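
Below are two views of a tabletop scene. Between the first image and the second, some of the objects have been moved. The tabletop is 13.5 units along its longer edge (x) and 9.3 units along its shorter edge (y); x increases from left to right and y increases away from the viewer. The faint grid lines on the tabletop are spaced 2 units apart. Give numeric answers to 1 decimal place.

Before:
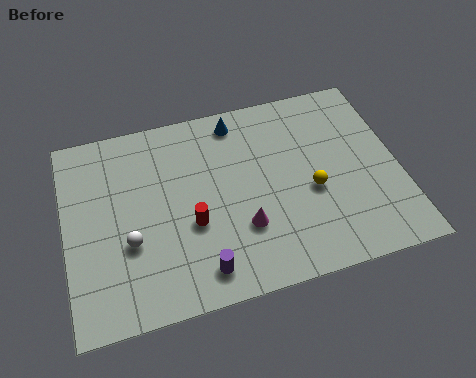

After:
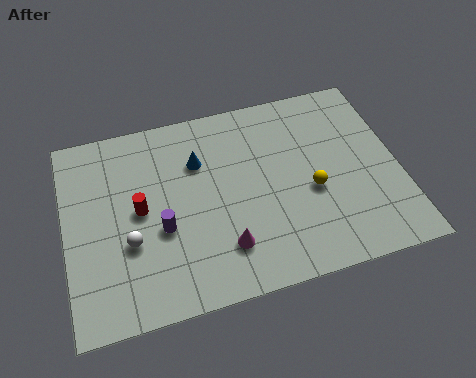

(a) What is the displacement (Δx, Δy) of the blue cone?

(-1.7, -1.6)

From the two frames, the blue cone sits at roughly (7.2, 8.1) before and (5.5, 6.5) after.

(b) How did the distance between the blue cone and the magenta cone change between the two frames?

-0.8

Before: roughly 5.2 units apart; after: 4.4. That's 0.8 units closer together.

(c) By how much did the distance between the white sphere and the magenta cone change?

-0.6

The distance was about 4.5 in the first image and 3.9 in the second, so they moved 0.6 units closer together.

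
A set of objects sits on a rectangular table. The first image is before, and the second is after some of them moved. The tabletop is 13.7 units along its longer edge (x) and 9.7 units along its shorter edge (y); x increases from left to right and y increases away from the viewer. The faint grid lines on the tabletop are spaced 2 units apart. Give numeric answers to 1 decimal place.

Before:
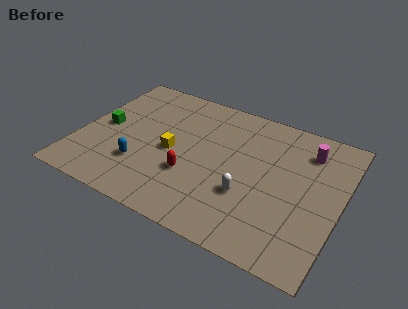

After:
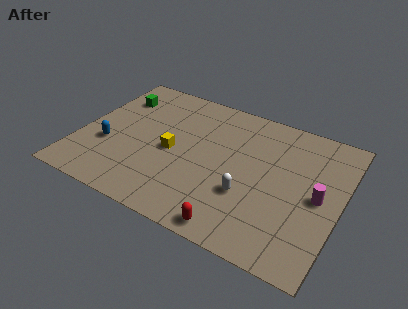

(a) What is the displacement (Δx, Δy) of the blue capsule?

(-1.9, 0.7)

The blue capsule was at about (3.5, 2.8) and moved to about (1.6, 3.5).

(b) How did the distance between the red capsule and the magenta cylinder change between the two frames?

-1.7

They were about 7.1 units apart before and 5.4 after — 1.7 units closer together.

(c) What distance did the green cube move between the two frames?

2.5

The green cube moved from about (1.2, 4.8) to (1.4, 7.3), a distance of √(0.2² + 2.5²) ≈ 2.5.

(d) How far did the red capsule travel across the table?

3.6

From (6.1, 3.3) to (8.8, 0.9), the red capsule covered √(2.7² + 2.4²) ≈ 3.6 units.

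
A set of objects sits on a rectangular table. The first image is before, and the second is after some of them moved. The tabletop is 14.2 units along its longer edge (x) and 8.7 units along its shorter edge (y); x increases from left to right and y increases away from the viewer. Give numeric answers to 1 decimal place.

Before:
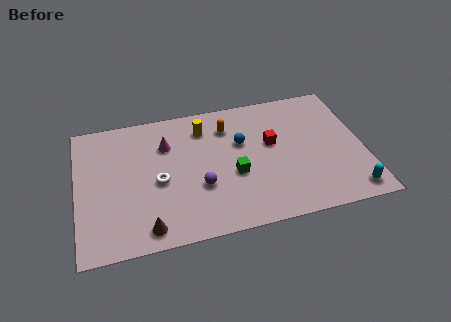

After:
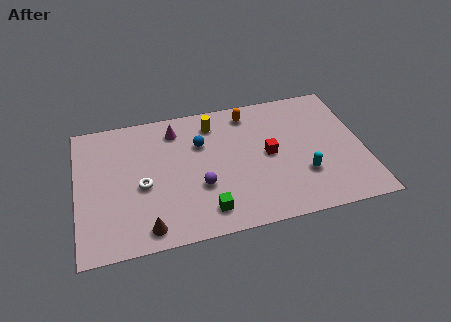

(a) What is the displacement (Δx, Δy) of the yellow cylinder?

(0.5, 0.2)

The yellow cylinder was at about (6.4, 6.9) and moved to about (6.9, 7.1).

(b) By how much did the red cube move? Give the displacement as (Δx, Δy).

(-0.2, -0.7)

From the two frames, the red cube sits at roughly (9.7, 5.1) before and (9.5, 4.4) after.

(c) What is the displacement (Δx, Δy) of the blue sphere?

(-2.0, 0.4)

From the two frames, the blue sphere sits at roughly (8.2, 5.5) before and (6.2, 5.9) after.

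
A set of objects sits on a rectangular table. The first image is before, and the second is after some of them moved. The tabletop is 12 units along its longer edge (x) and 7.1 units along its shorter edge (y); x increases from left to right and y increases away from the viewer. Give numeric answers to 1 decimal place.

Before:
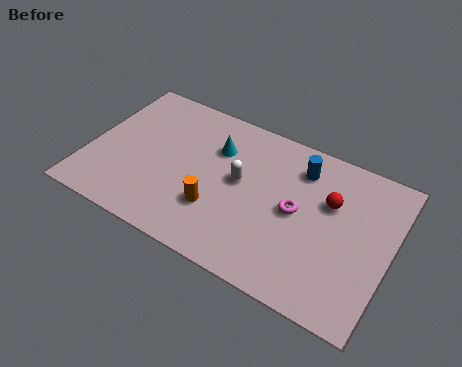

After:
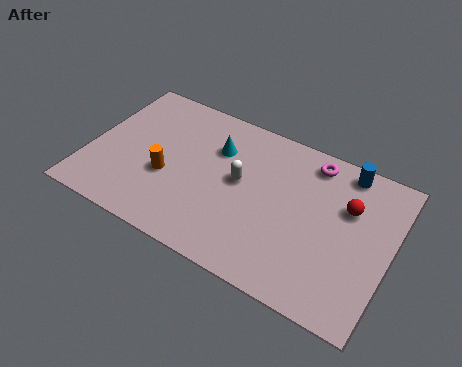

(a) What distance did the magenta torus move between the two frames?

2.5

The magenta torus moved from about (8.3, 3.6) to (8.6, 6.1), a distance of √(0.3² + 2.5²) ≈ 2.5.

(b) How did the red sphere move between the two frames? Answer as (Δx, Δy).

(0.7, 0.1)

The red sphere started near (9.5, 4.6) and ended near (10.2, 4.7).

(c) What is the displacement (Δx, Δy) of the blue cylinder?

(1.7, 0.7)

From the two frames, the blue cylinder sits at roughly (8.2, 5.6) before and (9.9, 6.3) after.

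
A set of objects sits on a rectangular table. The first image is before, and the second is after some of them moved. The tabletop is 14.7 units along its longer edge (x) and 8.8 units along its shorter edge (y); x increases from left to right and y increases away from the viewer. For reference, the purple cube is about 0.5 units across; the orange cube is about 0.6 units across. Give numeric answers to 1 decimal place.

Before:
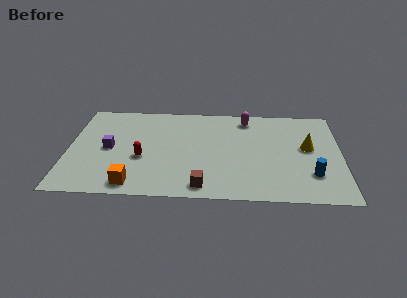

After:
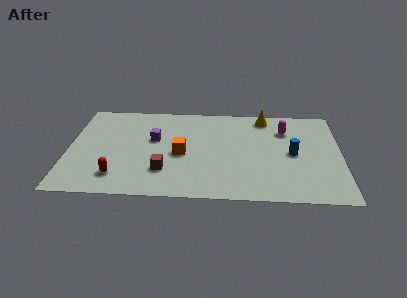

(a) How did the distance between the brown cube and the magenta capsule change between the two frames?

+0.9

The distance was about 6.8 in the first image and 7.7 in the second, so they moved 0.9 units further apart.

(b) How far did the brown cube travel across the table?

2.5

From (7.3, 1.1) to (5.2, 2.4), the brown cube covered √(2.1² + 1.3²) ≈ 2.5 units.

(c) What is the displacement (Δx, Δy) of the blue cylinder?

(-1.0, 1.9)

The blue cylinder started near (13.1, 2.4) and ended near (12.1, 4.3).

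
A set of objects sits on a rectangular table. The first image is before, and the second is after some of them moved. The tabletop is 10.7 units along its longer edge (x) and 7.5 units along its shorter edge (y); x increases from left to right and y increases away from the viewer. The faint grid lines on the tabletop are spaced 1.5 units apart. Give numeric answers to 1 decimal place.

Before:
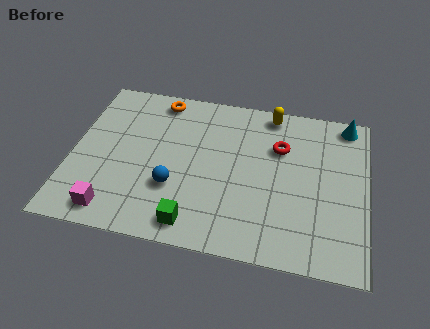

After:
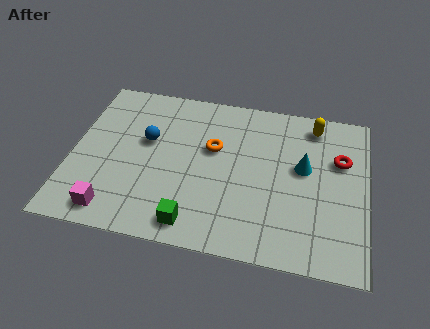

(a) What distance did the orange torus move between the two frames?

2.9

The orange torus was near (3.0, 6.6) before and (5.1, 4.6) after, so it travelled √(2.1² + 2.0²) ≈ 2.9 units.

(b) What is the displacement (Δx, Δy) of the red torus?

(2.2, -0.2)

The red torus started near (7.5, 5.1) and ended near (9.7, 4.9).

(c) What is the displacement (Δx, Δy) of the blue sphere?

(-1.1, 2.0)

The blue sphere started near (3.8, 2.5) and ended near (2.7, 4.5).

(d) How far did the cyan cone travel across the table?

2.8

The cyan cone was near (9.9, 6.7) before and (8.4, 4.3) after, so it travelled √(1.5² + 2.4²) ≈ 2.8 units.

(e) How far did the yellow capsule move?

1.6

The yellow capsule was near (7.1, 6.7) before and (8.7, 6.4) after, so it travelled √(1.6² + 0.3²) ≈ 1.6 units.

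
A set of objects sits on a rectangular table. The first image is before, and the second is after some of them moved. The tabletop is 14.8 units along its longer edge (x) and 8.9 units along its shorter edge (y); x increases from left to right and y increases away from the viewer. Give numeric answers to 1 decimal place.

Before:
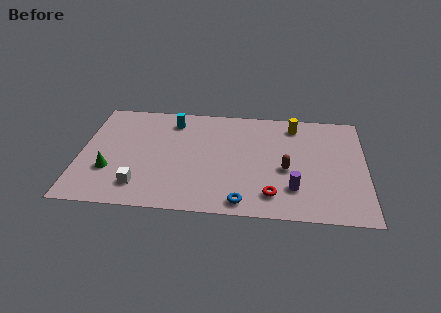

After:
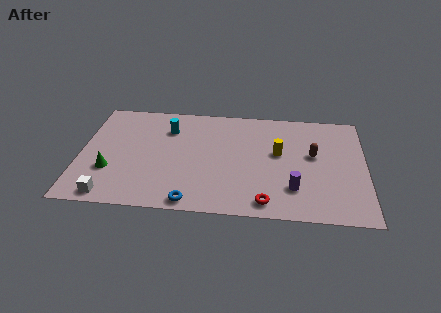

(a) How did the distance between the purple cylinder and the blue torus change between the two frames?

+2.5

The distance was about 2.9 in the first image and 5.4 in the second, so they moved 2.5 units further apart.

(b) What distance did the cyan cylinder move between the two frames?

0.7

The cyan cylinder moved from about (4.7, 7.3) to (4.5, 6.6), a distance of √(0.2² + 0.7²) ≈ 0.7.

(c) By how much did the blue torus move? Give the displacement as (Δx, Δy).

(-2.6, -0.2)

The blue torus started near (8.5, 1.0) and ended near (5.9, 0.8).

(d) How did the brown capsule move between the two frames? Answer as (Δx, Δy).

(1.4, 1.3)

From the two frames, the brown capsule sits at roughly (10.7, 3.8) before and (12.1, 5.1) after.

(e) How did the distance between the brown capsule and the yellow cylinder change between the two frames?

-1.9

They were about 3.7 units apart before and 1.8 after — 1.9 units closer together.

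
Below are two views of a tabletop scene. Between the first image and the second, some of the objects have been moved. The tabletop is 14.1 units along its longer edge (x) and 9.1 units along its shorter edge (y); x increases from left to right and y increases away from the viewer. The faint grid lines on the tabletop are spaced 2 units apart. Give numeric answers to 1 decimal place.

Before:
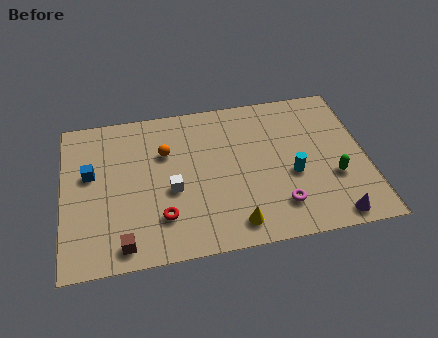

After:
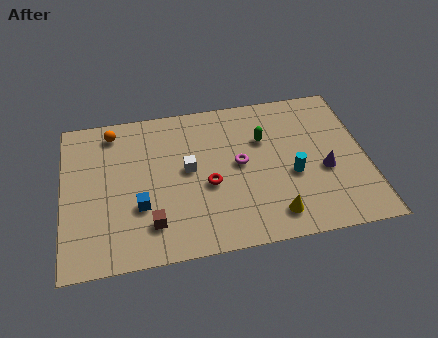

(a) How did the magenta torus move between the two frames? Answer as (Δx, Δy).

(-1.7, 2.8)

From the two frames, the magenta torus sits at roughly (9.9, 2.0) before and (8.2, 4.8) after.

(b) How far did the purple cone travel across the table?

2.8

From (12.3, 0.9) to (12.1, 3.7), the purple cone covered √(0.2² + 2.8²) ≈ 2.8 units.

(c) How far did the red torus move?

2.7

The red torus was near (4.5, 2.3) before and (6.7, 3.8) after, so it travelled √(2.2² + 1.5²) ≈ 2.7 units.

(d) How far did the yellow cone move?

1.8

The yellow cone moved from about (7.8, 1.3) to (9.6, 1.5), a distance of √(1.8² + 0.2²) ≈ 1.8.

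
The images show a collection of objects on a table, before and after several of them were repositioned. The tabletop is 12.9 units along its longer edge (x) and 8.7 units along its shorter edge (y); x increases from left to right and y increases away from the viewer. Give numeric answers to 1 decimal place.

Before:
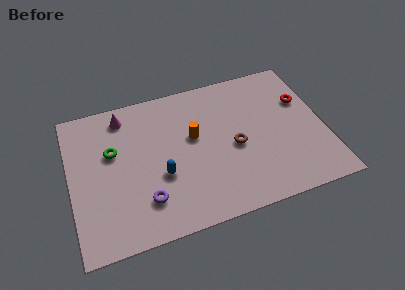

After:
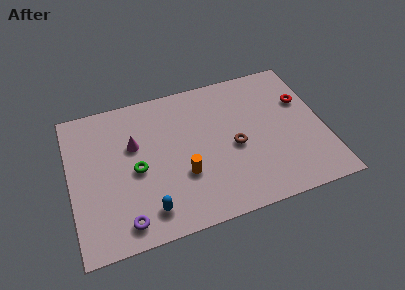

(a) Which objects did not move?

the red torus and the brown torus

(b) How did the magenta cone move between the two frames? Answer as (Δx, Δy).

(0.4, -1.9)

From the two frames, the magenta cone sits at roughly (2.9, 7.4) before and (3.3, 5.5) after.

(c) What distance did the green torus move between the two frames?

1.8

The green torus moved from about (2.2, 5.4) to (3.3, 4.0), a distance of √(1.1² + 1.4²) ≈ 1.8.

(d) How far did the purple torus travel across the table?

1.4

From (3.6, 2.1) to (2.5, 1.2), the purple torus covered √(1.1² + 0.9²) ≈ 1.4 units.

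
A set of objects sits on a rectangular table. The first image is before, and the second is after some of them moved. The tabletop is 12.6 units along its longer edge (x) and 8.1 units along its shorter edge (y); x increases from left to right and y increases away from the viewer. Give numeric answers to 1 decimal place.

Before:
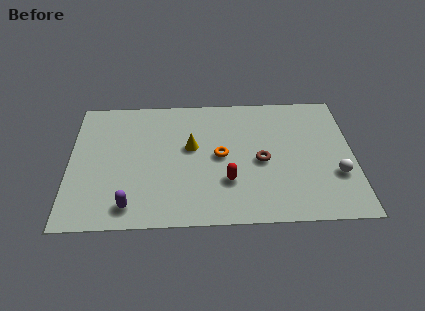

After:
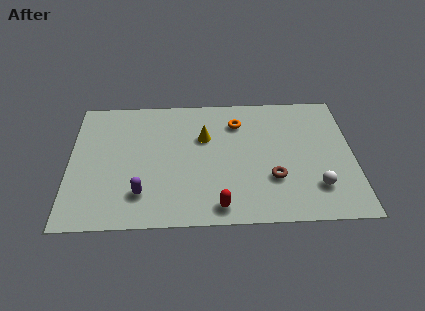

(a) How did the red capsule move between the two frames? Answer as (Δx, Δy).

(-0.4, -1.5)

The red capsule was at about (7.0, 2.5) and moved to about (6.6, 1.0).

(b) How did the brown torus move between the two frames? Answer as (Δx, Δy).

(0.5, -1.1)

From the two frames, the brown torus sits at roughly (8.5, 3.7) before and (9.0, 2.6) after.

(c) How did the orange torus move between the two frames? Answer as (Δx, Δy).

(0.8, 2.1)

The orange torus started near (6.7, 4.1) and ended near (7.5, 6.2).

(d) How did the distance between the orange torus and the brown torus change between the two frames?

+2.1

The distance was about 1.8 in the first image and 3.9 in the second, so they moved 2.1 units further apart.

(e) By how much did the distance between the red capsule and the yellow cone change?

+1.6

Before: roughly 2.7 units apart; after: 4.3. That's 1.6 units further apart.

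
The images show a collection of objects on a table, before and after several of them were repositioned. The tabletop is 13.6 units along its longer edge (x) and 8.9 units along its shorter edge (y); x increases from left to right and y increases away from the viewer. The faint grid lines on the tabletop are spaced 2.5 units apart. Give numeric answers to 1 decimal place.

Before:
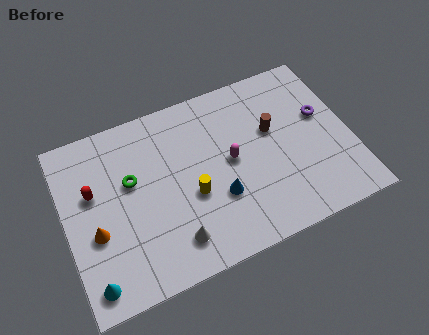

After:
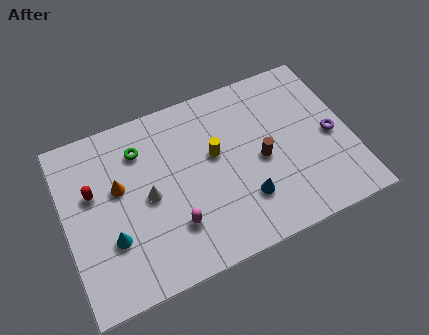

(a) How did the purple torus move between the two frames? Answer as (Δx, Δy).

(0.3, -1.2)

The purple torus was at about (12.4, 5.3) and moved to about (12.7, 4.1).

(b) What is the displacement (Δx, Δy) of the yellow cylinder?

(1.3, 1.6)

The yellow cylinder started near (5.9, 3.6) and ended near (7.2, 5.2).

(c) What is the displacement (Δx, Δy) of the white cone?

(-0.9, 2.6)

The white cone was at about (4.8, 1.7) and moved to about (3.9, 4.3).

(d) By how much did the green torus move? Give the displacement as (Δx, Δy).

(0.6, 1.4)

The green torus was at about (3.2, 5.4) and moved to about (3.8, 6.8).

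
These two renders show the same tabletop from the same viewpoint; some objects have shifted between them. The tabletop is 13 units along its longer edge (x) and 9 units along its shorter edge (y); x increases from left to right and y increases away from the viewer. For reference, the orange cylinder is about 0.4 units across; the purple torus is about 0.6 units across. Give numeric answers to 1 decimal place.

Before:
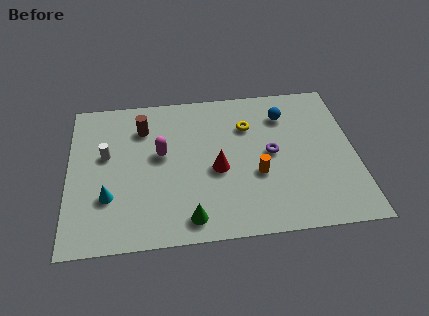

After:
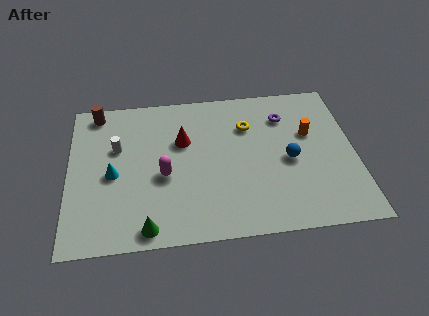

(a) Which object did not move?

the yellow torus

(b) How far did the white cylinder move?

0.6

The white cylinder was near (1.7, 5.3) before and (2.2, 5.7) after, so it travelled √(0.5² + 0.4²) ≈ 0.6 units.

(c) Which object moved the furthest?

the orange cylinder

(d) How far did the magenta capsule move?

1.3

The magenta capsule moved from about (4.2, 5.1) to (4.3, 3.8), a distance of √(0.1² + 1.3²) ≈ 1.3.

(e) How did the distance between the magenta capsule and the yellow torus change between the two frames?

+0.5

The distance was about 4.2 in the first image and 4.7 in the second, so they moved 0.5 units further apart.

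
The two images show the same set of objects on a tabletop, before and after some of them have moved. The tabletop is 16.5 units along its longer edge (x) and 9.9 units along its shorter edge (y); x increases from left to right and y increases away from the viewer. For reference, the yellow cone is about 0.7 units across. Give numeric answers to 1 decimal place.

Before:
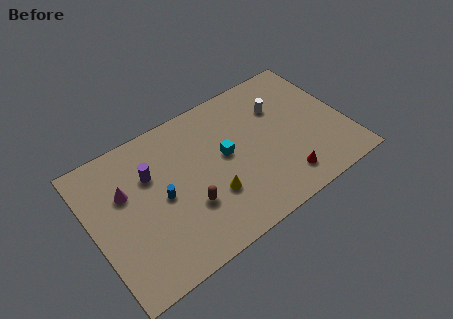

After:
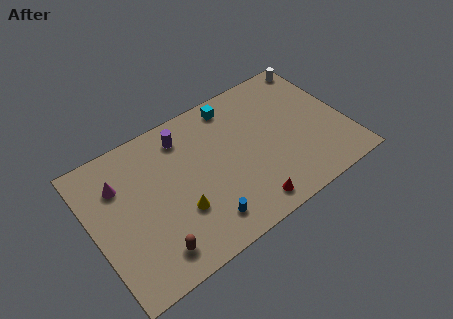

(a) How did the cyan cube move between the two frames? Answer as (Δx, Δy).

(1.1, 3.2)

The cyan cube was at about (8.7, 5.4) and moved to about (9.8, 8.6).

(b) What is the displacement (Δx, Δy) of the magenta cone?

(-0.3, 0.7)

From the two frames, the magenta cone sits at roughly (2.3, 6.4) before and (2.0, 7.1) after.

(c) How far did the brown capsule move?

3.1

From (5.9, 3.3) to (3.3, 1.7), the brown capsule covered √(2.6² + 1.6²) ≈ 3.1 units.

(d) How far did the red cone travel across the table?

2.5

The red cone moved from about (11.9, 1.8) to (9.4, 1.3), a distance of √(2.5² + 0.5²) ≈ 2.5.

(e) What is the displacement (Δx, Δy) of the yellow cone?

(-2.1, 0.1)

The yellow cone started near (7.4, 3.2) and ended near (5.3, 3.3).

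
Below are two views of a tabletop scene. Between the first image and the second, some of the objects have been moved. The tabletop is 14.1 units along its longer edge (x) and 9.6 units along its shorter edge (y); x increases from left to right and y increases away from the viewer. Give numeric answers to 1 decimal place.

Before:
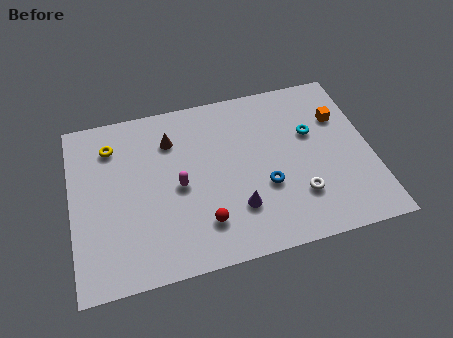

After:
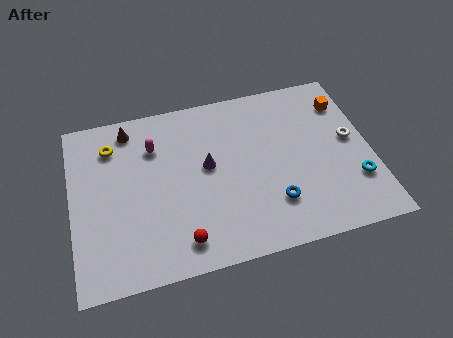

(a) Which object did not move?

the yellow torus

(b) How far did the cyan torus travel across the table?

3.7

The cyan torus was near (11.4, 6.0) before and (13.2, 2.8) after, so it travelled √(1.8² + 3.2²) ≈ 3.7 units.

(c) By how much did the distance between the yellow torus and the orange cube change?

+0.3

Before: roughly 10.8 units apart; after: 11.1. That's 0.3 units further apart.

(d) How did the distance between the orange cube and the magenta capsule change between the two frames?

+1.0

Before: roughly 8.1 units apart; after: 9.1. That's 1.0 units further apart.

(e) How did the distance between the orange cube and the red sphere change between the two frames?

+2.0

Before: roughly 8.1 units apart; after: 10.1. That's 2.0 units further apart.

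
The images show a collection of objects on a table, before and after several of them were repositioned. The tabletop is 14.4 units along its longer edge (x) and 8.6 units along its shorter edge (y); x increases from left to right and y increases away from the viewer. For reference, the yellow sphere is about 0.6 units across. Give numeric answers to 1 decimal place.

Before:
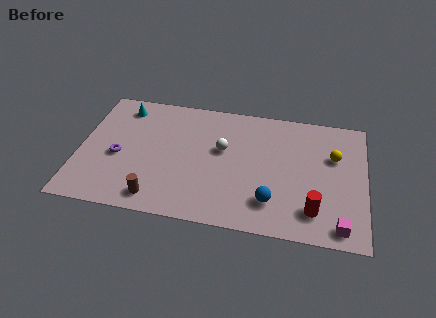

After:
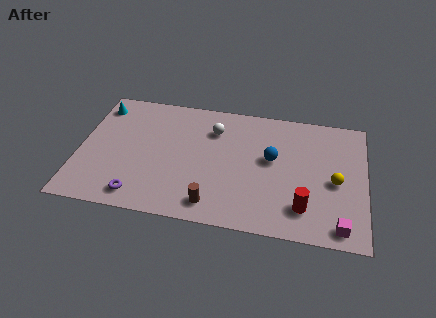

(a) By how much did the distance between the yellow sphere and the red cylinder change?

-1.4

Before: roughly 3.9 units apart; after: 2.5. That's 1.4 units closer together.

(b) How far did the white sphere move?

1.4

From (7.2, 5.1) to (6.7, 6.4), the white sphere covered √(0.5² + 1.3²) ≈ 1.4 units.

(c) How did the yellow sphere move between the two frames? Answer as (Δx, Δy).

(0.1, -1.7)

The yellow sphere started near (12.8, 5.6) and ended near (12.9, 3.9).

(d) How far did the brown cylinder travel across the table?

2.8

From (4.1, 1.2) to (6.9, 1.3), the brown cylinder covered √(2.8² + 0.1²) ≈ 2.8 units.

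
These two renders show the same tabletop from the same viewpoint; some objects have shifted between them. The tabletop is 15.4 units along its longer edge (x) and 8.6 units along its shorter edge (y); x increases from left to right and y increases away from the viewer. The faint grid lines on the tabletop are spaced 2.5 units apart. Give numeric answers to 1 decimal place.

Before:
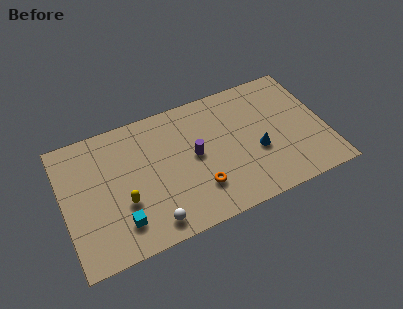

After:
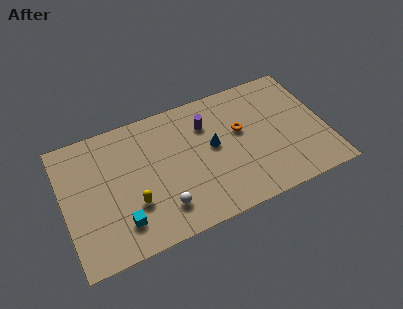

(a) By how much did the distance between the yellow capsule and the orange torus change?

+2.6

They were about 4.4 units apart before and 7.0 after — 2.6 units further apart.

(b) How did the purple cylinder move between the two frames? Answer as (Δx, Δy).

(0.9, 1.8)

From the two frames, the purple cylinder sits at roughly (7.7, 4.5) before and (8.6, 6.3) after.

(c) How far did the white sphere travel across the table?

1.0

The white sphere was near (4.8, 1.2) before and (5.5, 1.9) after, so it travelled √(0.7² + 0.7²) ≈ 1.0 units.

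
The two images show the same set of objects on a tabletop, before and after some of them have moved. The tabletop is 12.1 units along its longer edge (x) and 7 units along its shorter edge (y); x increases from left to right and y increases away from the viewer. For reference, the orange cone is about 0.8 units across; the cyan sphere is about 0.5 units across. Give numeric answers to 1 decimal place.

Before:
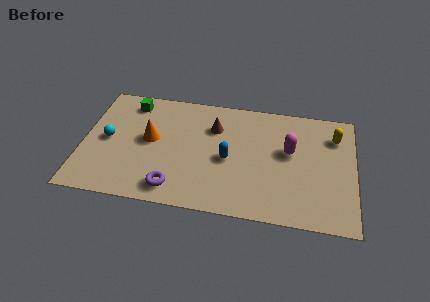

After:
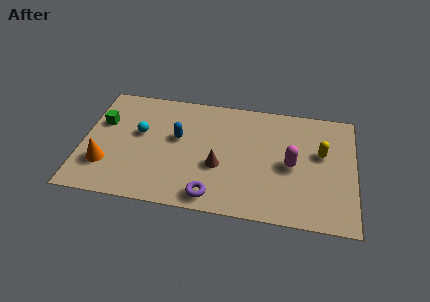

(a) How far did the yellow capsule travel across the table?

1.3

The yellow capsule moved from about (11.2, 5.3) to (10.6, 4.2), a distance of √(0.6² + 1.1²) ≈ 1.3.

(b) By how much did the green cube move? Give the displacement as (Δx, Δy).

(-1.2, -1.4)

The green cube started near (2.0, 5.9) and ended near (0.8, 4.5).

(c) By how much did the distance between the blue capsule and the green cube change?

-1.8

Before: roughly 5.2 units apart; after: 3.4. That's 1.8 units closer together.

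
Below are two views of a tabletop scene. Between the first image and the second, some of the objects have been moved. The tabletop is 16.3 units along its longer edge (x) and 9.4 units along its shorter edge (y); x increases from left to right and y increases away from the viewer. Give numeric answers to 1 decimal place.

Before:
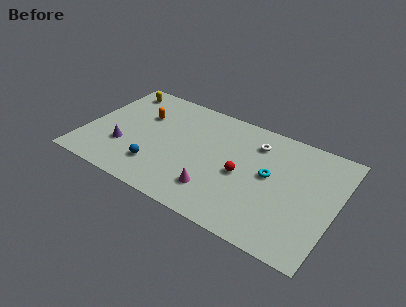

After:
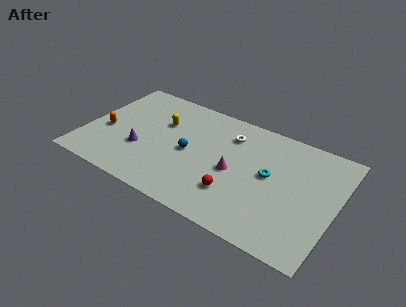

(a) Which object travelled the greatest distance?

the yellow capsule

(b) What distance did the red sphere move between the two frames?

1.7

The red sphere moved from about (10.3, 4.3) to (10.1, 2.6), a distance of √(0.2² + 1.7²) ≈ 1.7.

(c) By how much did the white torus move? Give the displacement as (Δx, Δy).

(-1.7, -0.1)

The white torus started near (10.8, 7.3) and ended near (9.1, 7.2).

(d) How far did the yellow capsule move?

3.7

The yellow capsule was near (1.5, 8.0) before and (4.7, 6.2) after, so it travelled √(3.2² + 1.8²) ≈ 3.7 units.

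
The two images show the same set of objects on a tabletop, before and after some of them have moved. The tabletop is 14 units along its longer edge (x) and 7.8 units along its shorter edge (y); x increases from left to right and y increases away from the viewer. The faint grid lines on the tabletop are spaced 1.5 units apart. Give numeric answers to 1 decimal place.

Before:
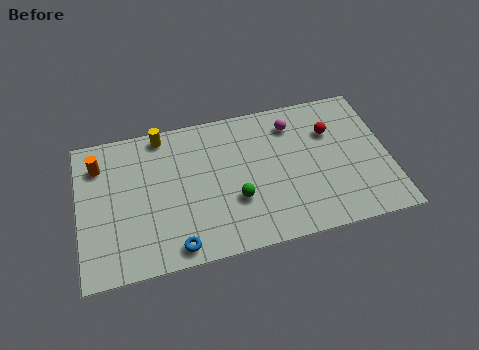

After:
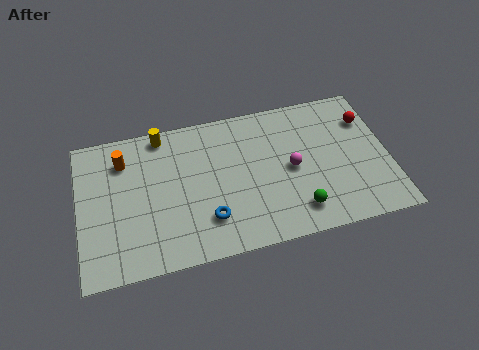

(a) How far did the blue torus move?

1.9

From (4.2, 0.9) to (5.7, 2.0), the blue torus covered √(1.5² + 1.1²) ≈ 1.9 units.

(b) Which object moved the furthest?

the green sphere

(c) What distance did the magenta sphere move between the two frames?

2.4

The magenta sphere was near (9.8, 6.2) before and (9.6, 3.8) after, so it travelled √(0.2² + 2.4²) ≈ 2.4 units.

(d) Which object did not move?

the yellow cylinder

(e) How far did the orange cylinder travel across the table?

1.1

The orange cylinder moved from about (1.0, 6.0) to (2.1, 6.0), a distance of √(1.1² + 0.0²) ≈ 1.1.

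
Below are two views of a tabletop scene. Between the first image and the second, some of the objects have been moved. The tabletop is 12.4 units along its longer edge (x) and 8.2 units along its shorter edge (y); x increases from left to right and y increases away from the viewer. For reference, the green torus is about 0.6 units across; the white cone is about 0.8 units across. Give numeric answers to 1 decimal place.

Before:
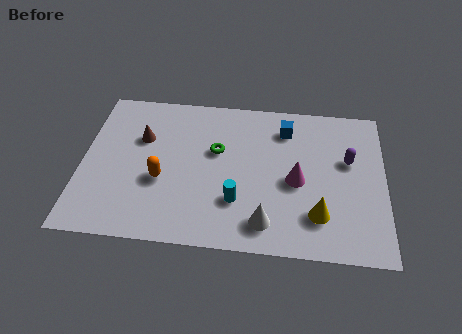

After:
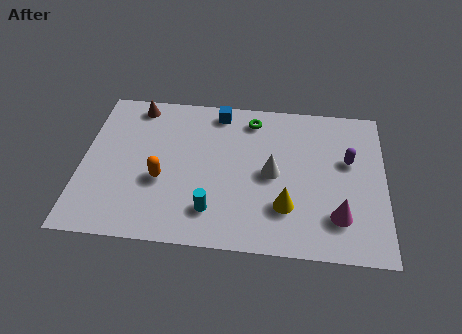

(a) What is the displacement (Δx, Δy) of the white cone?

(0.2, 2.6)

The white cone started near (7.6, 1.4) and ended near (7.8, 4.0).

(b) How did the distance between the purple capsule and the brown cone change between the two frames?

+0.6

Before: roughly 8.5 units apart; after: 9.1. That's 0.6 units further apart.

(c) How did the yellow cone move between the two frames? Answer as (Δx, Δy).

(-1.3, 0.3)

The yellow cone started near (9.7, 2.0) and ended near (8.4, 2.3).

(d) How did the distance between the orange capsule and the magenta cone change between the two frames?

+1.8

The distance was about 5.5 in the first image and 7.3 in the second, so they moved 1.8 units further apart.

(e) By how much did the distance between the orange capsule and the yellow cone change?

-1.3

They were about 6.5 units apart before and 5.2 after — 1.3 units closer together.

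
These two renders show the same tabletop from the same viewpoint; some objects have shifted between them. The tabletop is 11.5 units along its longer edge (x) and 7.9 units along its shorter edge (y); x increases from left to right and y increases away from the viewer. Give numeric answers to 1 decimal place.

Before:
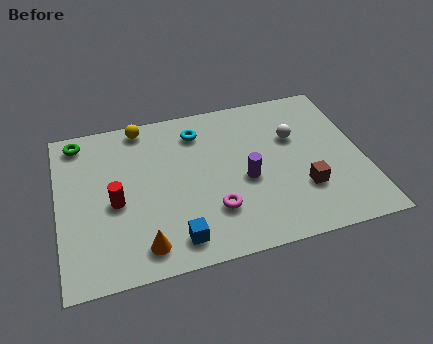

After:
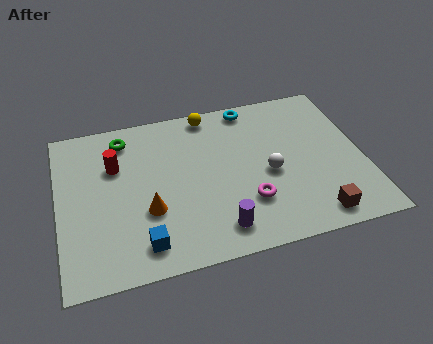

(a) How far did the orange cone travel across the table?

1.6

From (3.0, 1.2) to (3.3, 2.8), the orange cone covered √(0.3² + 1.6²) ≈ 1.6 units.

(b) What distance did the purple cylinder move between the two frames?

2.4

From (7.0, 3.4) to (5.8, 1.3), the purple cylinder covered √(1.2² + 2.1²) ≈ 2.4 units.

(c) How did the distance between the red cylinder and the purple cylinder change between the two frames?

+0.5

They were about 4.9 units apart before and 5.4 after — 0.5 units further apart.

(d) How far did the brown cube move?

1.4

The brown cube moved from about (9.1, 2.4) to (9.4, 1.0), a distance of √(0.3² + 1.4²) ≈ 1.4.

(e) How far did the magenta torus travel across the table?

1.3

From (5.7, 2.2) to (7.0, 2.3), the magenta torus covered √(1.3² + 0.1²) ≈ 1.3 units.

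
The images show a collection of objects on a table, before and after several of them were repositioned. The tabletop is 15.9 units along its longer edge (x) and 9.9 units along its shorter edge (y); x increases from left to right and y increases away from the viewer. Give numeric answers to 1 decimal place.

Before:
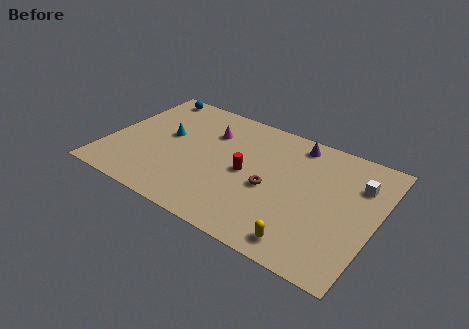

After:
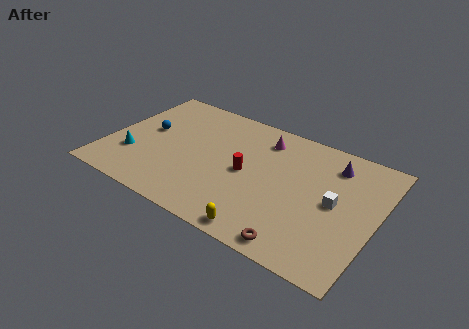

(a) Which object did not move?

the red cylinder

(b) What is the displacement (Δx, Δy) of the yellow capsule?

(-2.3, -0.4)

From the two frames, the yellow capsule sits at roughly (12.3, 1.3) before and (10.0, 0.9) after.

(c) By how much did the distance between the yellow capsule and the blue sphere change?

-4.0

They were about 13.1 units apart before and 9.1 after — 4.0 units closer together.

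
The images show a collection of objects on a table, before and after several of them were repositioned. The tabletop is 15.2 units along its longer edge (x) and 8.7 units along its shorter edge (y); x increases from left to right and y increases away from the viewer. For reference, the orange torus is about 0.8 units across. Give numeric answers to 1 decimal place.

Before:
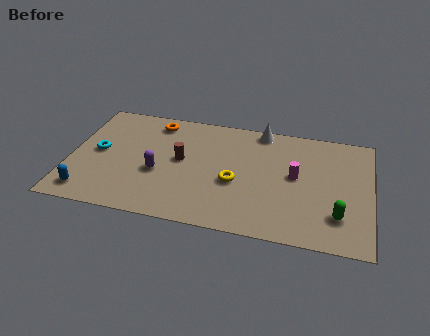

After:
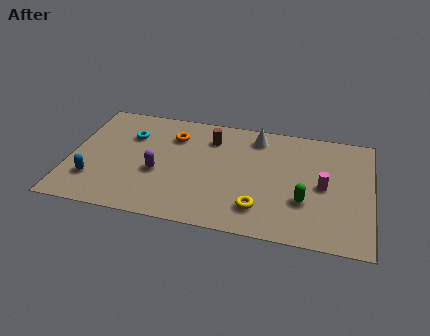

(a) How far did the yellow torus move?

2.1

The yellow torus moved from about (8.4, 3.6) to (9.7, 1.9), a distance of √(1.3² + 1.7²) ≈ 2.1.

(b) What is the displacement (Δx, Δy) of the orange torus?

(1.0, -0.9)

The orange torus started near (4.1, 7.4) and ended near (5.1, 6.5).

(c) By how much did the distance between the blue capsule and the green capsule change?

-1.9

They were about 12.5 units apart before and 10.6 after — 1.9 units closer together.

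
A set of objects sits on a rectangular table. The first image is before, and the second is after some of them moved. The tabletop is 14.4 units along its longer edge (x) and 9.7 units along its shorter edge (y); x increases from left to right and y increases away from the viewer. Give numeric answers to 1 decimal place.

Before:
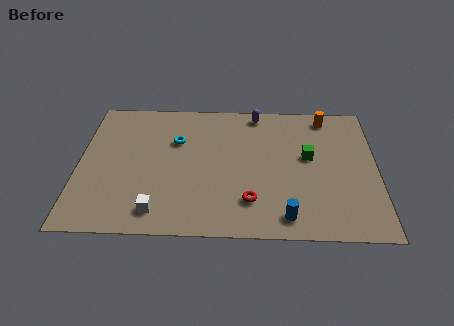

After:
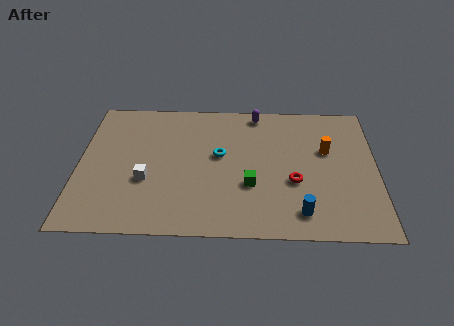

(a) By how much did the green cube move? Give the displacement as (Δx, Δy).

(-2.8, -2.1)

The green cube was at about (11.1, 5.5) and moved to about (8.3, 3.4).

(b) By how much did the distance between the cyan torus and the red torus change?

-1.5

They were about 5.5 units apart before and 4.0 after — 1.5 units closer together.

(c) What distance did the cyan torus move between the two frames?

2.3

From (4.7, 6.5) to (6.8, 5.5), the cyan torus covered √(2.1² + 1.0²) ≈ 2.3 units.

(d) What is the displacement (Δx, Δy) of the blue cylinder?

(0.7, 0.3)

From the two frames, the blue cylinder sits at roughly (10.0, 1.3) before and (10.7, 1.6) after.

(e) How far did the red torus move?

2.5

The red torus was near (8.3, 2.3) before and (10.4, 3.7) after, so it travelled √(2.1² + 1.4²) ≈ 2.5 units.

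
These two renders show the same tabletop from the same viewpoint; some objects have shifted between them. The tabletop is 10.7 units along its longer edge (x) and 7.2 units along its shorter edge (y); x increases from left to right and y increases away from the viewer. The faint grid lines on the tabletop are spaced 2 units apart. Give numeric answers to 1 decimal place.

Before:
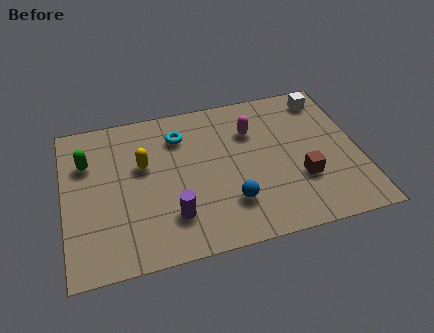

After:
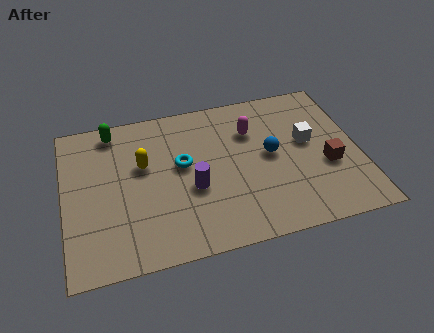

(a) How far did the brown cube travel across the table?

1.1

The brown cube was near (8.5, 2.4) before and (9.5, 2.8) after, so it travelled √(1.0² + 0.4²) ≈ 1.1 units.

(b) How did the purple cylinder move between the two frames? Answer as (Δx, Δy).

(0.8, 1.1)

From the two frames, the purple cylinder sits at roughly (3.8, 1.8) before and (4.6, 2.9) after.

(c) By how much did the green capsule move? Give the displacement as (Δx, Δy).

(1.0, 1.3)

From the two frames, the green capsule sits at roughly (0.9, 5.0) before and (1.9, 6.3) after.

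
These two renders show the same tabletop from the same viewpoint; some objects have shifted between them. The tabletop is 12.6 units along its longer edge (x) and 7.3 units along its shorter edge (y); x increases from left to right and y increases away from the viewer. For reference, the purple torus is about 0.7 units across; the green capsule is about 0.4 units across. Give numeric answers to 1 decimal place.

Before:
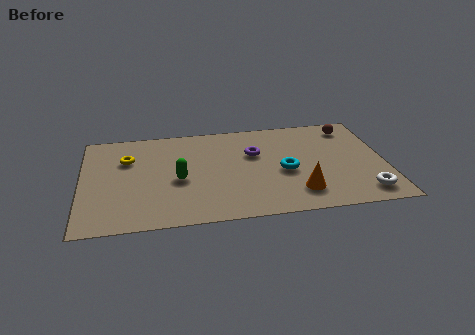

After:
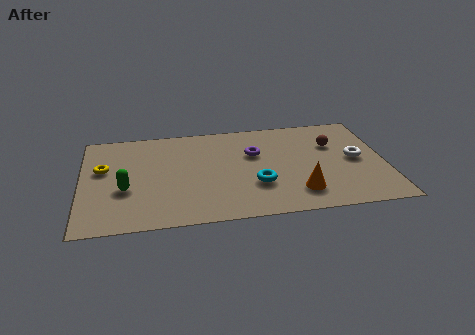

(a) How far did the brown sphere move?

1.4

The brown sphere moved from about (11.3, 6.1) to (10.5, 4.9), a distance of √(0.8² + 1.2²) ≈ 1.4.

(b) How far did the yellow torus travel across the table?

1.2

From (1.9, 5.0) to (0.9, 4.4), the yellow torus covered √(1.0² + 0.6²) ≈ 1.2 units.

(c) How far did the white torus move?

2.5

The white torus was near (11.6, 1.2) before and (11.4, 3.7) after, so it travelled √(0.2² + 2.5²) ≈ 2.5 units.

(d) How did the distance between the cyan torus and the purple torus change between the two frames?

+0.4

The distance was about 1.9 in the first image and 2.3 in the second, so they moved 0.4 units further apart.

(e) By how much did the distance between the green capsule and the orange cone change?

+2.0

The distance was about 5.2 in the first image and 7.2 in the second, so they moved 2.0 units further apart.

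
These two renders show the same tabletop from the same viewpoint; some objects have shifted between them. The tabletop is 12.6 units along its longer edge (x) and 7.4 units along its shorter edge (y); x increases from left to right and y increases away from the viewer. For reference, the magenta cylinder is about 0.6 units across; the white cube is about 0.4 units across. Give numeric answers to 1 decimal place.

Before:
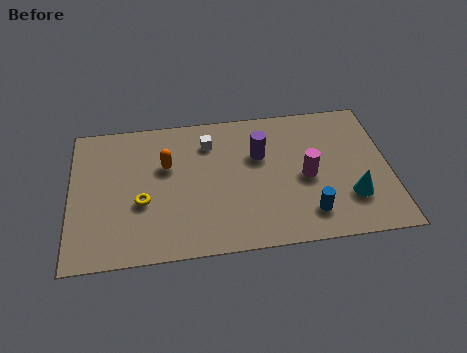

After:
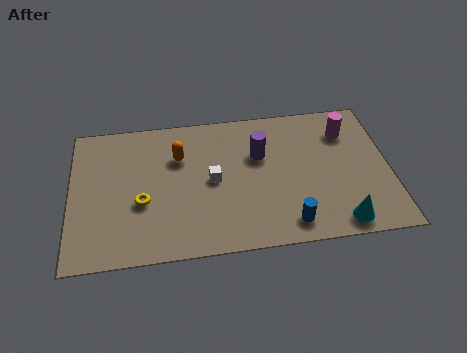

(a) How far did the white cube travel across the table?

2.0

The white cube moved from about (5.5, 5.7) to (5.6, 3.7), a distance of √(0.1² + 2.0²) ≈ 2.0.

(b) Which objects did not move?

the purple cylinder and the yellow torus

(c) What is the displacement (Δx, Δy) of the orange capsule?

(0.5, 0.4)

From the two frames, the orange capsule sits at roughly (3.8, 4.7) before and (4.3, 5.1) after.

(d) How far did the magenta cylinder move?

2.8

The magenta cylinder was near (9.3, 3.4) before and (11.0, 5.6) after, so it travelled √(1.7² + 2.2²) ≈ 2.8 units.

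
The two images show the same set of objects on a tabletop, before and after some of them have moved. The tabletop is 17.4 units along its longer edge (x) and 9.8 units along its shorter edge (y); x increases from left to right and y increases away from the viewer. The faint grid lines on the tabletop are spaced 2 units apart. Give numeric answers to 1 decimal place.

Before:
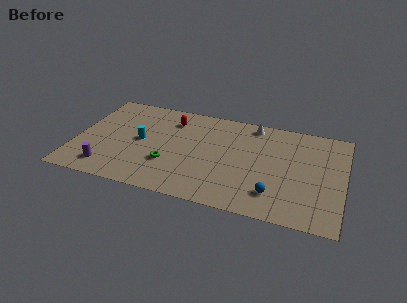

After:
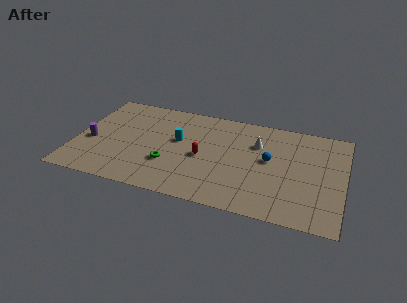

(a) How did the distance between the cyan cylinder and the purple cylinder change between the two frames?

+2.0

Before: roughly 3.8 units apart; after: 5.8. That's 2.0 units further apart.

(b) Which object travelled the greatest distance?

the red capsule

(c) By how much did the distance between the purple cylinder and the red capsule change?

+0.3

Before: roughly 7.0 units apart; after: 7.3. That's 0.3 units further apart.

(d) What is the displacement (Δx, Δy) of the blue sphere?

(-0.5, 3.2)

From the two frames, the blue sphere sits at roughly (13.1, 2.2) before and (12.6, 5.4) after.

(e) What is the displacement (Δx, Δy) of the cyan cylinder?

(2.4, 0.7)

From the two frames, the cyan cylinder sits at roughly (4.2, 5.0) before and (6.6, 5.7) after.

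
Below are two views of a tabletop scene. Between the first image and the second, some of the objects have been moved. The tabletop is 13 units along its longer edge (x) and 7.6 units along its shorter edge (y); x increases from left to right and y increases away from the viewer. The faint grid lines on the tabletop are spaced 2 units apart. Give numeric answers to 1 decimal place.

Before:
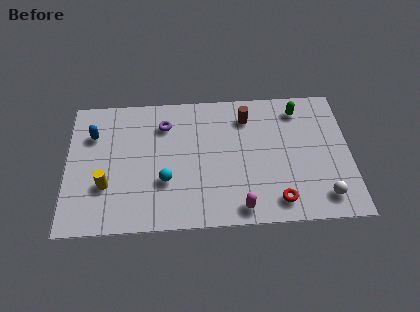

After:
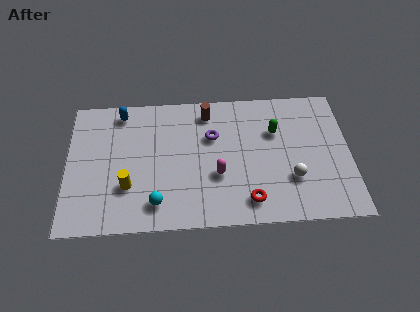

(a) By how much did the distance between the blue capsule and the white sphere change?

-2.4

The distance was about 11.3 in the first image and 8.9 in the second, so they moved 2.4 units closer together.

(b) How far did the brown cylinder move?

1.8

The brown cylinder moved from about (8.3, 6.0) to (6.5, 6.4), a distance of √(1.8² + 0.4²) ≈ 1.8.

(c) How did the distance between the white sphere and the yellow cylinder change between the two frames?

-2.5

Before: roughly 10.0 units apart; after: 7.5. That's 2.5 units closer together.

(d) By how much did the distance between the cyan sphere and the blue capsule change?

+1.1

The distance was about 4.3 in the first image and 5.4 in the second, so they moved 1.1 units further apart.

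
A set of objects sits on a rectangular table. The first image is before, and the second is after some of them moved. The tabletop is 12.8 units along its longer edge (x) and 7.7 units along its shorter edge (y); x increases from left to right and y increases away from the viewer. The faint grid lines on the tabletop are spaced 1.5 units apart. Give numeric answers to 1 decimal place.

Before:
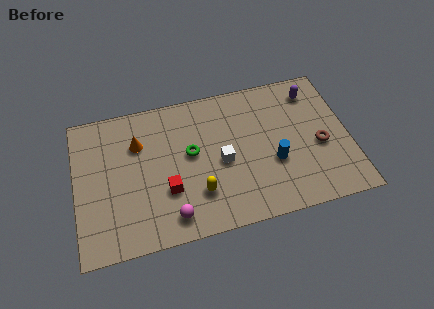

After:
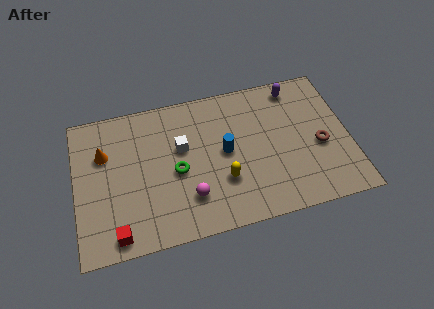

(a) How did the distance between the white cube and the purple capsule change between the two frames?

+0.6

They were about 5.3 units apart before and 5.9 after — 0.6 units further apart.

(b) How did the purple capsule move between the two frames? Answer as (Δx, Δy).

(-0.8, 0.4)

The purple capsule started near (11.3, 6.3) and ended near (10.5, 6.7).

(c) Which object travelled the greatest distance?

the red cube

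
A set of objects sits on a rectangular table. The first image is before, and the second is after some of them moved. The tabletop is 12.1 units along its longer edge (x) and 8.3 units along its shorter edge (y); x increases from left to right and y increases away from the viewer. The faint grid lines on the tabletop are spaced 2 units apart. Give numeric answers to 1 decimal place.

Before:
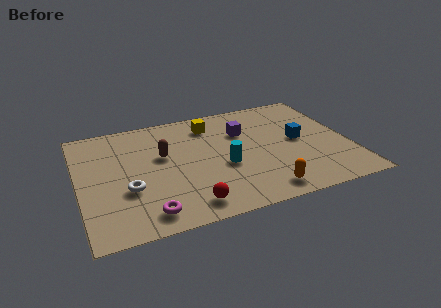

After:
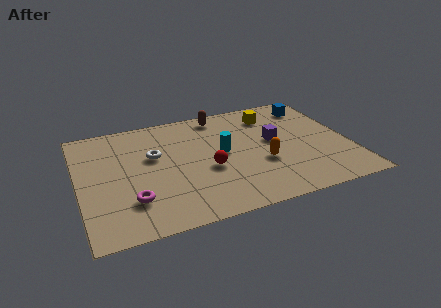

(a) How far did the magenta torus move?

1.2

The magenta torus moved from about (2.8, 1.2) to (2.2, 2.2), a distance of √(0.6² + 1.0²) ≈ 1.2.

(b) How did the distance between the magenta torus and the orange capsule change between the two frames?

+0.9

The distance was about 5.1 in the first image and 6.0 in the second, so they moved 0.9 units further apart.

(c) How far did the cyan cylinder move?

1.0

The cyan cylinder was near (6.4, 3.4) before and (6.4, 4.4) after, so it travelled √(0.0² + 1.0²) ≈ 1.0 units.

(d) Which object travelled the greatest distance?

the brown capsule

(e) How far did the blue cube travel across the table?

2.7

The blue cube was near (9.9, 4.3) before and (10.8, 6.8) after, so it travelled √(0.9² + 2.5²) ≈ 2.7 units.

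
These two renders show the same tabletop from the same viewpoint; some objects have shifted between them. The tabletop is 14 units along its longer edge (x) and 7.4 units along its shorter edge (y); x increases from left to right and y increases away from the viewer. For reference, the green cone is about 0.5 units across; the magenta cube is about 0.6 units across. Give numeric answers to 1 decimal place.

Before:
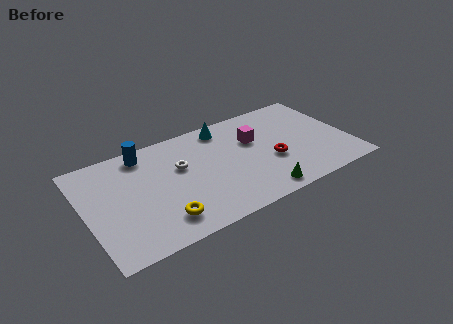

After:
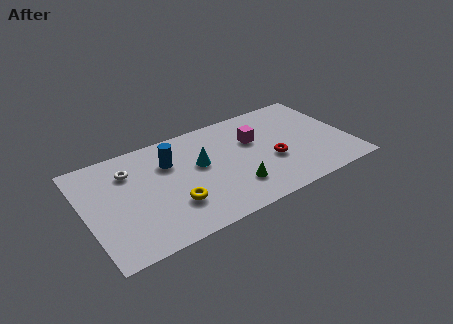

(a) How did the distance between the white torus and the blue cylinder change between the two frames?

-0.4

They were about 2.5 units apart before and 2.1 after — 0.4 units closer together.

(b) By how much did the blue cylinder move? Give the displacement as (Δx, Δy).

(1.2, -1.2)

The blue cylinder was at about (3.4, 6.4) and moved to about (4.6, 5.2).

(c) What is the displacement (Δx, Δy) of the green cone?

(-1.2, 1.0)

The green cone was at about (8.8, 0.9) and moved to about (7.6, 1.9).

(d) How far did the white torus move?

2.8

The white torus moved from about (5.1, 4.6) to (2.5, 5.5), a distance of √(2.6² + 0.9²) ≈ 2.8.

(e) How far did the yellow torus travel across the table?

1.0

The yellow torus was near (3.7, 1.5) before and (4.4, 2.2) after, so it travelled √(0.7² + 0.7²) ≈ 1.0 units.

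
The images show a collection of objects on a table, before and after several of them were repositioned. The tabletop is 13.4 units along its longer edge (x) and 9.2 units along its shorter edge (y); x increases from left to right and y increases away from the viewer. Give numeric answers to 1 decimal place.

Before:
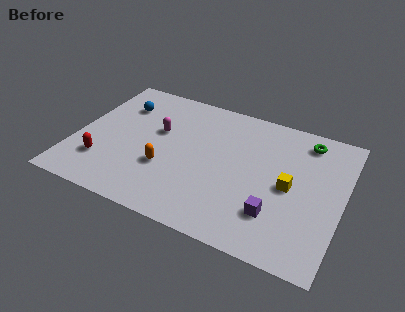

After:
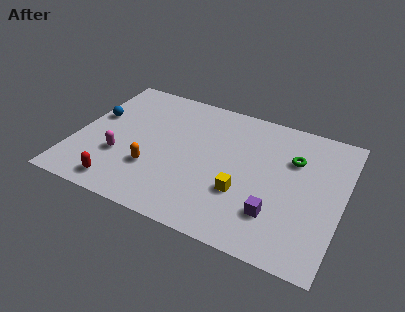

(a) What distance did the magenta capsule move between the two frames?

3.0

The magenta capsule was near (4.0, 5.6) before and (2.4, 3.1) after, so it travelled √(1.6² + 2.5²) ≈ 3.0 units.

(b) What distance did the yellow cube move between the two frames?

2.6

The yellow cube moved from about (10.8, 4.4) to (8.6, 3.1), a distance of √(2.2² + 1.3²) ≈ 2.6.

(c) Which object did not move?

the purple cube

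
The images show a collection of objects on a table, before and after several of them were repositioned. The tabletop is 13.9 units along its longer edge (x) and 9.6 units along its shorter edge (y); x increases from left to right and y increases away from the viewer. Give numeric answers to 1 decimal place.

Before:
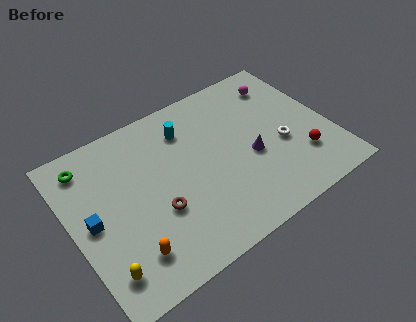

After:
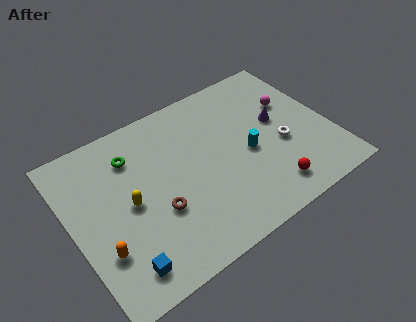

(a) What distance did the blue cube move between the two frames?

3.4

The blue cube moved from about (1.0, 4.7) to (2.0, 1.5), a distance of √(1.0² + 3.2²) ≈ 3.4.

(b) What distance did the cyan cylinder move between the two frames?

4.2

From (6.6, 7.4) to (9.4, 4.3), the cyan cylinder covered √(2.8² + 3.1²) ≈ 4.2 units.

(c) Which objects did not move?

the brown torus and the white torus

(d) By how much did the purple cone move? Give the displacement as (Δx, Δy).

(1.8, 1.4)

The purple cone started near (9.5, 4.0) and ended near (11.3, 5.4).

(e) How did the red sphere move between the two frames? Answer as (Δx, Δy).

(-2.0, -1.0)

From the two frames, the red sphere sits at roughly (12.0, 2.6) before and (10.0, 1.6) after.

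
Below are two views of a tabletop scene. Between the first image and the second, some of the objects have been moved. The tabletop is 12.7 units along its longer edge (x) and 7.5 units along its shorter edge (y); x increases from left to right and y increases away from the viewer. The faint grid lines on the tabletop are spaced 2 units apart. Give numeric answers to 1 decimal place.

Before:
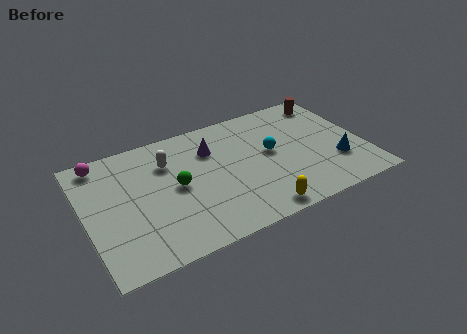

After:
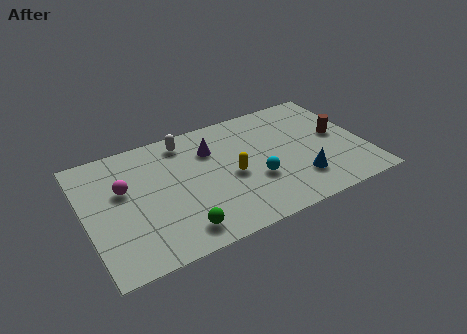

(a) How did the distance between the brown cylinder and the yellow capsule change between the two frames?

-2.0

The distance was about 7.0 in the first image and 5.0 in the second, so they moved 2.0 units closer together.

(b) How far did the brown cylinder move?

2.4

The brown cylinder moved from about (11.6, 6.4) to (11.6, 4.0), a distance of √(0.0² + 2.4²) ≈ 2.4.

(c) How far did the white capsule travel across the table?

1.3

The white capsule was near (3.9, 5.4) before and (4.8, 6.4) after, so it travelled √(0.9² + 1.0²) ≈ 1.3 units.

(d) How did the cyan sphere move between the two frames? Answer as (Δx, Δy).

(-0.9, -1.4)

The cyan sphere was at about (8.5, 4.1) and moved to about (7.6, 2.7).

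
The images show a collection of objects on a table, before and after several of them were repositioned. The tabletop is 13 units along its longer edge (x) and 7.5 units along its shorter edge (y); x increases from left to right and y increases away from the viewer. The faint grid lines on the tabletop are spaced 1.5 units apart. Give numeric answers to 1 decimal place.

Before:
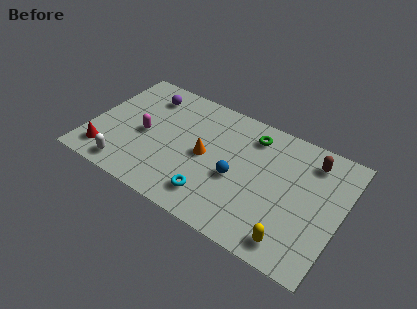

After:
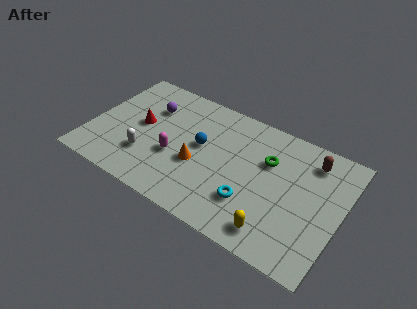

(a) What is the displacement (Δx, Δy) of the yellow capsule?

(-0.9, 0.1)

The yellow capsule was at about (10.9, 1.1) and moved to about (10.0, 1.2).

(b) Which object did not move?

the brown capsule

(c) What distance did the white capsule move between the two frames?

1.4

The white capsule moved from about (2.3, 1.0) to (3.1, 2.2), a distance of √(0.8² + 1.2²) ≈ 1.4.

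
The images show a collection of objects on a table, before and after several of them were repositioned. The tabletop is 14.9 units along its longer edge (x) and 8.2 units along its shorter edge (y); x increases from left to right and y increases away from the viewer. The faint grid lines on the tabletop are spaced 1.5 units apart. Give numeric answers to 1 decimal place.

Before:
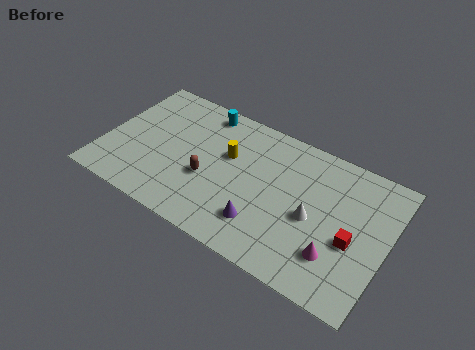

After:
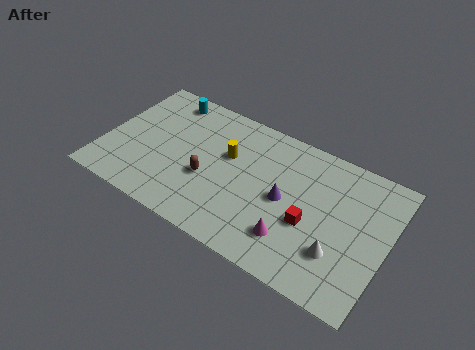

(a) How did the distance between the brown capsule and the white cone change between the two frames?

+1.5

Before: roughly 5.5 units apart; after: 7.0. That's 1.5 units further apart.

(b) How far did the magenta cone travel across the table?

2.2

The magenta cone was near (12.5, 2.2) before and (10.3, 2.0) after, so it travelled √(2.2² + 0.2²) ≈ 2.2 units.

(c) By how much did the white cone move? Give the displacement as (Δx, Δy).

(1.5, -1.3)

The white cone was at about (11.1, 3.7) and moved to about (12.6, 2.4).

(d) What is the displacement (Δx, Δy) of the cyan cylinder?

(-2.0, -0.1)

The cyan cylinder started near (4.7, 7.2) and ended near (2.7, 7.1).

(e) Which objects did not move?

the yellow cylinder and the brown capsule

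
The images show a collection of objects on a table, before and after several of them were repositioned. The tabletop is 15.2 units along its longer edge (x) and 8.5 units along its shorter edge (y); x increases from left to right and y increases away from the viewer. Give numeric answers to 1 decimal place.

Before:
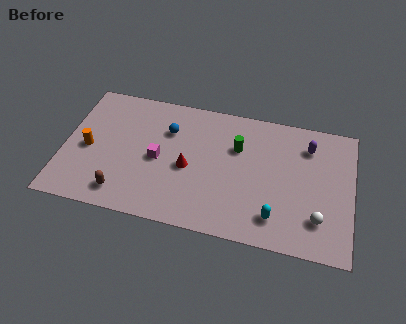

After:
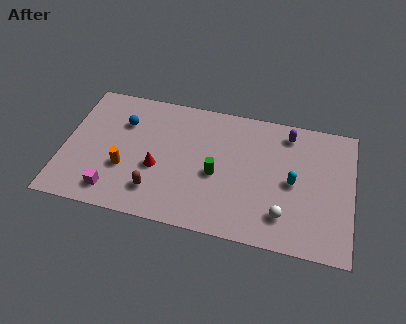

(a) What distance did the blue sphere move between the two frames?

2.4

The blue sphere was near (5.4, 6.0) before and (3.0, 6.0) after, so it travelled √(2.4² + 0.0²) ≈ 2.4 units.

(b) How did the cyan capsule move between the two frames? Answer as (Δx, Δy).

(0.8, 2.4)

The cyan capsule started near (11.3, 1.7) and ended near (12.1, 4.1).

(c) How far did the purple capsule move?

1.3

From (12.8, 6.6) to (11.7, 7.2), the purple capsule covered √(1.1² + 0.6²) ≈ 1.3 units.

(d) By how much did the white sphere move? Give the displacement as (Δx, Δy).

(-1.8, -0.2)

The white sphere started near (13.5, 2.1) and ended near (11.7, 1.9).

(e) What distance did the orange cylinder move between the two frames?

2.2

From (1.3, 3.9) to (3.3, 3.0), the orange cylinder covered √(2.0² + 0.9²) ≈ 2.2 units.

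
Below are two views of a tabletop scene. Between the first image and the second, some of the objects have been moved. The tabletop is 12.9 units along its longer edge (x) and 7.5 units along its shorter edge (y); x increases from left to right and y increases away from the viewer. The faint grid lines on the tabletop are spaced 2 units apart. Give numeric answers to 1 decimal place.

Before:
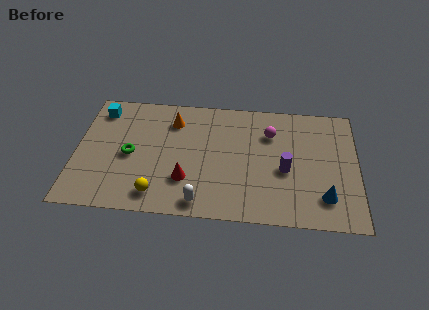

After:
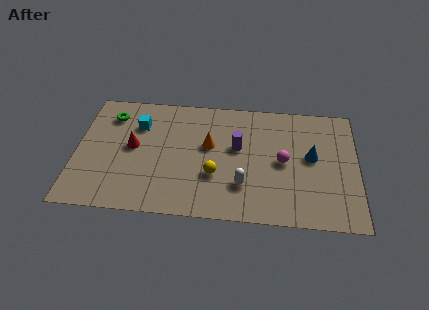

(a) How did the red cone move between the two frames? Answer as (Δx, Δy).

(-2.5, 1.8)

The red cone started near (5.1, 2.2) and ended near (2.6, 4.0).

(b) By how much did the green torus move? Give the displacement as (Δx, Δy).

(-1.0, 2.4)

From the two frames, the green torus sits at roughly (2.5, 3.5) before and (1.5, 5.9) after.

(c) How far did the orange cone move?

2.2

From (4.4, 5.8) to (6.1, 4.4), the orange cone covered √(1.7² + 1.4²) ≈ 2.2 units.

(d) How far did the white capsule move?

2.2

The white capsule was near (5.8, 0.9) before and (7.7, 2.1) after, so it travelled √(1.9² + 1.2²) ≈ 2.2 units.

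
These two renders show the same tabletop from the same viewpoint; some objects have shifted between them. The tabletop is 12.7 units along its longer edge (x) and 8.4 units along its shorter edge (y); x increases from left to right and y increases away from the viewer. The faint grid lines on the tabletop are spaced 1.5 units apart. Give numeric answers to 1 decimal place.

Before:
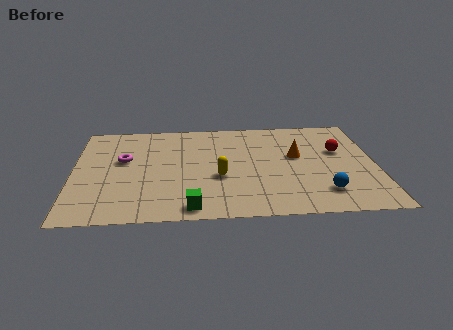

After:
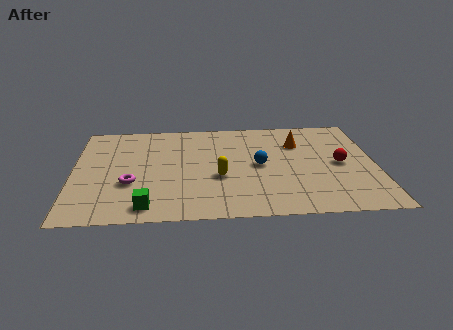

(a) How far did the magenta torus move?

2.0

The magenta torus was near (2.1, 5.0) before and (2.4, 3.0) after, so it travelled √(0.3² + 2.0²) ≈ 2.0 units.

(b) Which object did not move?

the yellow capsule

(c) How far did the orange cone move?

1.1

The orange cone moved from about (9.4, 4.9) to (9.5, 6.0), a distance of √(0.1² + 1.1²) ≈ 1.1.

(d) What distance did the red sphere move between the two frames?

1.1

The red sphere was near (11.2, 5.2) before and (11.2, 4.1) after, so it travelled √(0.0² + 1.1²) ≈ 1.1 units.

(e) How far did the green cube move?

1.8

The green cube moved from about (4.9, 0.9) to (3.1, 1.1), a distance of √(1.8² + 0.2²) ≈ 1.8.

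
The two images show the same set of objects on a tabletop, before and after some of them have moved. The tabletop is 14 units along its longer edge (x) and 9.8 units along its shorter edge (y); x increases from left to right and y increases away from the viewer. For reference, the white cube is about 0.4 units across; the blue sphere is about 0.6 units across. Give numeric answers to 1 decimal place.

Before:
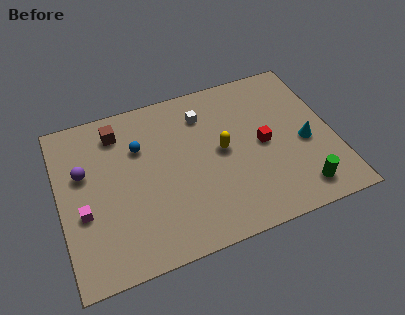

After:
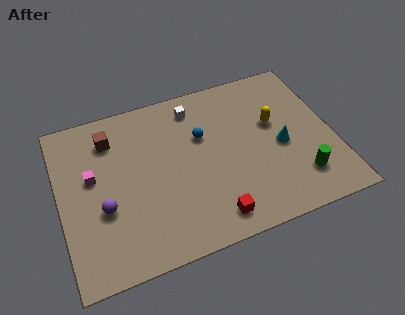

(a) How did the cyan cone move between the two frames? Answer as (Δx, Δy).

(-1.2, 0.2)

The cyan cone started near (12.5, 4.2) and ended near (11.3, 4.4).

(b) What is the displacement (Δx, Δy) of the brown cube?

(-0.4, -0.3)

The brown cube started near (3.2, 8.0) and ended near (2.8, 7.7).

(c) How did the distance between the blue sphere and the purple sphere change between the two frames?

+2.9

They were about 3.0 units apart before and 5.9 after — 2.9 units further apart.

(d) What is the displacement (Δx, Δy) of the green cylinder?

(0.1, 0.7)

The green cylinder started near (11.9, 1.5) and ended near (12.0, 2.2).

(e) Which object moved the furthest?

the red cube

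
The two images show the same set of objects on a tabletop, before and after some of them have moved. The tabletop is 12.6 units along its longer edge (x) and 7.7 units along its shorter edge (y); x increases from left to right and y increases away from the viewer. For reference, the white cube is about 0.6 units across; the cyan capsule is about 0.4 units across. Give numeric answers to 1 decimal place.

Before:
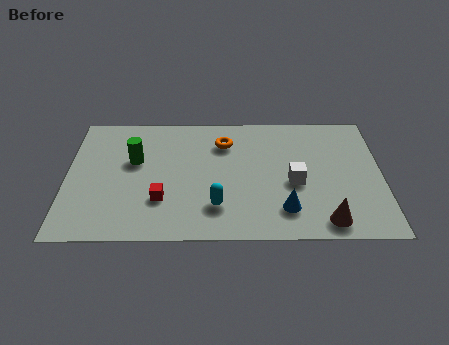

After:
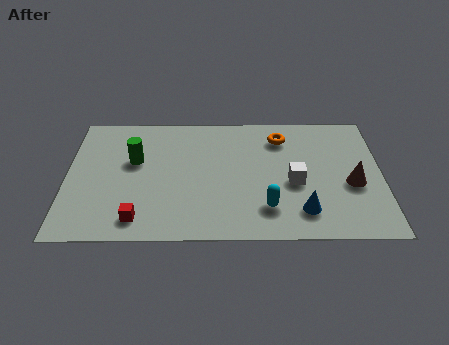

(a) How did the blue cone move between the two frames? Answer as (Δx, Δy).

(0.7, -0.1)

The blue cone was at about (8.7, 1.7) and moved to about (9.4, 1.6).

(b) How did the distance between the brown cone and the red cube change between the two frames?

+2.1

Before: roughly 6.6 units apart; after: 8.7. That's 2.1 units further apart.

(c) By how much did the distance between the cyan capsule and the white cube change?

-1.5

The distance was about 3.4 in the first image and 1.9 in the second, so they moved 1.5 units closer together.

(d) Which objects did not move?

the green cylinder and the white cube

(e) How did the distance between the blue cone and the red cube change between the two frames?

+1.6

The distance was about 4.9 in the first image and 6.5 in the second, so they moved 1.6 units further apart.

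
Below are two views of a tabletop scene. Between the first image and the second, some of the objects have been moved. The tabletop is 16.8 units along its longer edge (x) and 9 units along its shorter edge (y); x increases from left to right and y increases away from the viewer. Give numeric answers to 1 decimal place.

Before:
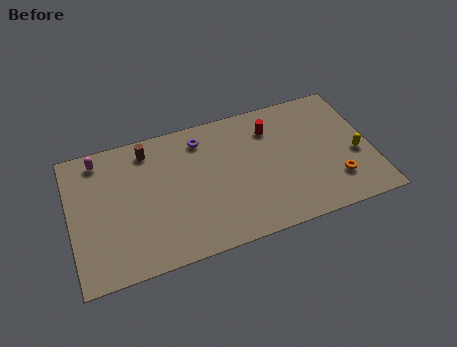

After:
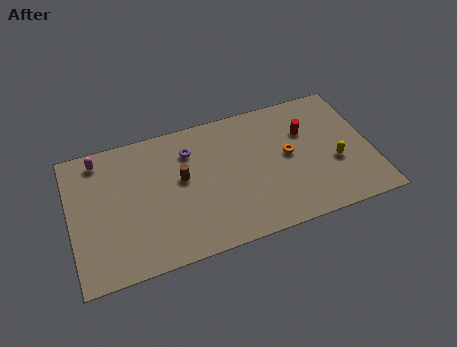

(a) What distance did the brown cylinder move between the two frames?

3.0

The brown cylinder moved from about (4.5, 7.6) to (6.2, 5.1), a distance of √(1.7² + 2.5²) ≈ 3.0.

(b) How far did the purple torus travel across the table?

0.9

From (7.5, 7.4) to (6.8, 6.8), the purple torus covered √(0.7² + 0.6²) ≈ 0.9 units.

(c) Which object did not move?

the magenta capsule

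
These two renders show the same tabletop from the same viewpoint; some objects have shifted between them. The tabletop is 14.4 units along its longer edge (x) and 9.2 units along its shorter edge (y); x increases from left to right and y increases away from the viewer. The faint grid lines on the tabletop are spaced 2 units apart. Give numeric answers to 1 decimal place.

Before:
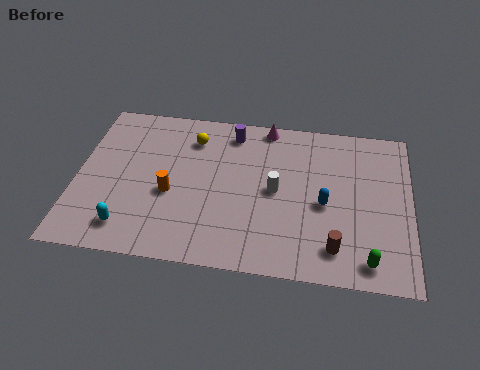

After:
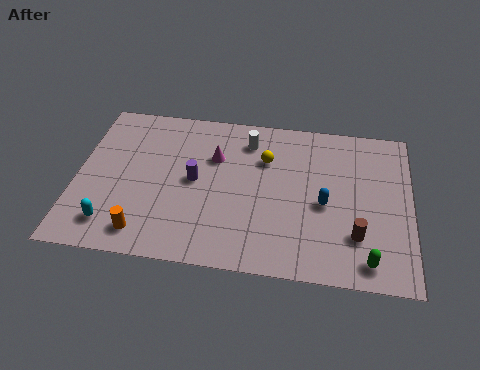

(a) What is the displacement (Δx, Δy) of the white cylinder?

(-1.3, 2.8)

From the two frames, the white cylinder sits at roughly (8.6, 4.6) before and (7.3, 7.4) after.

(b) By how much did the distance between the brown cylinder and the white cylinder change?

+3.0

The distance was about 3.9 in the first image and 6.9 in the second, so they moved 3.0 units further apart.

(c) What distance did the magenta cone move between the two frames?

3.1

The magenta cone moved from about (8.1, 8.4) to (5.9, 6.2), a distance of √(2.2² + 2.2²) ≈ 3.1.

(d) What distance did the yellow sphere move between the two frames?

3.3

The yellow sphere moved from about (4.9, 7.2) to (8.1, 6.4), a distance of √(3.2² + 0.8²) ≈ 3.3.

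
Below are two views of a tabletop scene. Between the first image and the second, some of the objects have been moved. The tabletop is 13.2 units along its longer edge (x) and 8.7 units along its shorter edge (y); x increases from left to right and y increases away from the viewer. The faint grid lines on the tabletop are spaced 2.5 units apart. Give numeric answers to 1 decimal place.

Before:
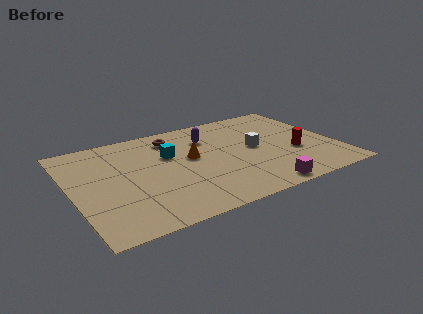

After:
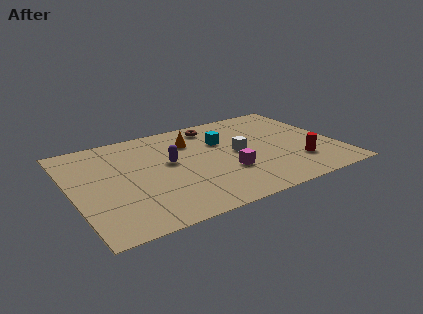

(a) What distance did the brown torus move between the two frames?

2.1

From (5.4, 7.1) to (7.5, 7.4), the brown torus covered √(2.1² + 0.3²) ≈ 2.1 units.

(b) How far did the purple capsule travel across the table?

2.7

From (7.1, 6.4) to (4.9, 4.9), the purple capsule covered √(2.2² + 1.5²) ≈ 2.7 units.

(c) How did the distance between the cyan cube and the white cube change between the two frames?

-2.8

Before: roughly 4.3 units apart; after: 1.5. That's 2.8 units closer together.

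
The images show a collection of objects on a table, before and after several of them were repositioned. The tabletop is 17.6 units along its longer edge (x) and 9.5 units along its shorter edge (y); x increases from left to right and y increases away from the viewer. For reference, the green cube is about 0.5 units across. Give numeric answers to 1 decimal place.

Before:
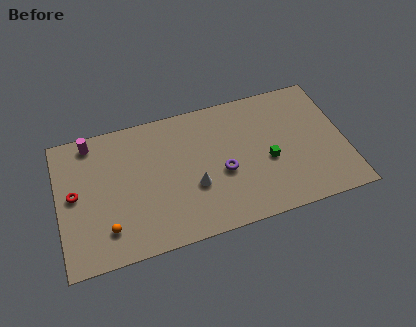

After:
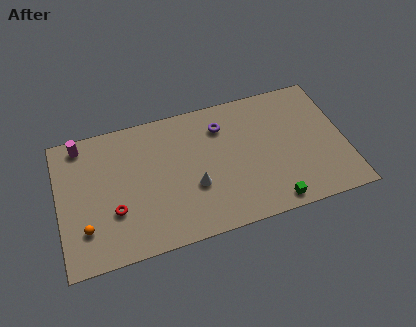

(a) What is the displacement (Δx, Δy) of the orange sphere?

(-1.3, 0.4)

From the two frames, the orange sphere sits at roughly (2.8, 2.1) before and (1.5, 2.5) after.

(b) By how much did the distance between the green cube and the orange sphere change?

+1.2

They were about 10.2 units apart before and 11.4 after — 1.2 units further apart.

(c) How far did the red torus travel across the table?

2.9

From (1.0, 5.0) to (3.3, 3.2), the red torus covered √(2.3² + 1.8²) ≈ 2.9 units.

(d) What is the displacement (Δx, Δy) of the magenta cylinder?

(-0.6, 0.0)

The magenta cylinder started near (2.2, 8.4) and ended near (1.6, 8.4).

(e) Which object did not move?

the white cone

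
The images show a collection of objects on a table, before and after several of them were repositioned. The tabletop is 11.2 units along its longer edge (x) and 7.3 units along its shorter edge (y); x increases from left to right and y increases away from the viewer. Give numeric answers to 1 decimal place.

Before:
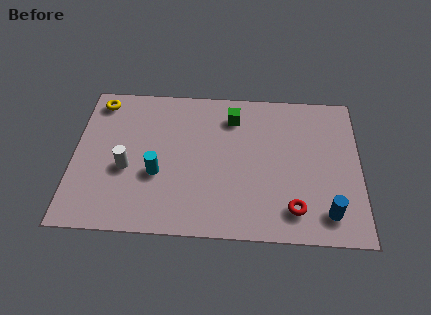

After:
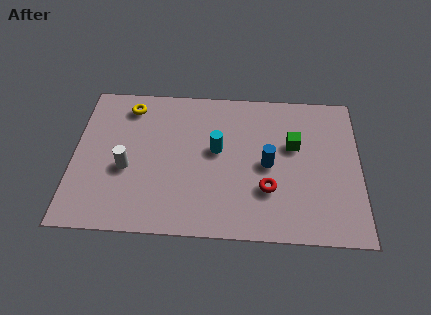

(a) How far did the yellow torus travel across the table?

1.2

The yellow torus was near (0.9, 6.3) before and (2.1, 6.1) after, so it travelled √(1.2² + 0.2²) ≈ 1.2 units.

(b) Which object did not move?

the white cylinder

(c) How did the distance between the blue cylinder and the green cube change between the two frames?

-4.4

The distance was about 5.8 in the first image and 1.4 in the second, so they moved 4.4 units closer together.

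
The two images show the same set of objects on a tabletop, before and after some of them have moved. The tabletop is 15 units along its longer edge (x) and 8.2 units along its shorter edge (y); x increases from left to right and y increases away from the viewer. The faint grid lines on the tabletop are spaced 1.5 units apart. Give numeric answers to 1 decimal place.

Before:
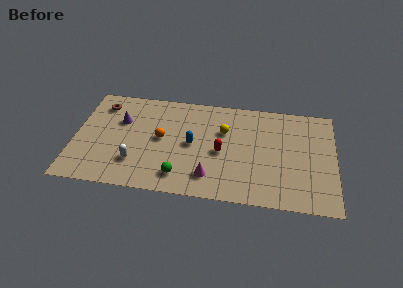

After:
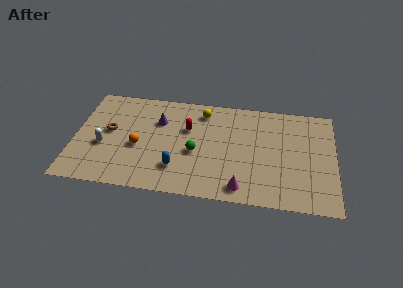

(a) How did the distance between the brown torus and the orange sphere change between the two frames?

-2.3

Before: roughly 4.3 units apart; after: 2.0. That's 2.3 units closer together.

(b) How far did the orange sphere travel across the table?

1.5

From (5.0, 4.3) to (3.7, 3.5), the orange sphere covered √(1.3² + 0.8²) ≈ 1.5 units.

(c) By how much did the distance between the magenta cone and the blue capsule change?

+1.2

They were about 2.6 units apart before and 3.8 after — 1.2 units further apart.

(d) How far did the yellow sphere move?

1.9

From (8.6, 5.4) to (7.3, 6.8), the yellow sphere covered √(1.3² + 1.4²) ≈ 1.9 units.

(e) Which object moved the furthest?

the red capsule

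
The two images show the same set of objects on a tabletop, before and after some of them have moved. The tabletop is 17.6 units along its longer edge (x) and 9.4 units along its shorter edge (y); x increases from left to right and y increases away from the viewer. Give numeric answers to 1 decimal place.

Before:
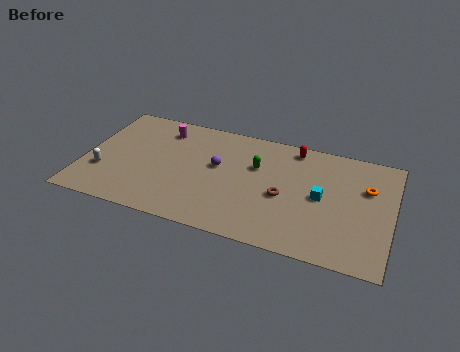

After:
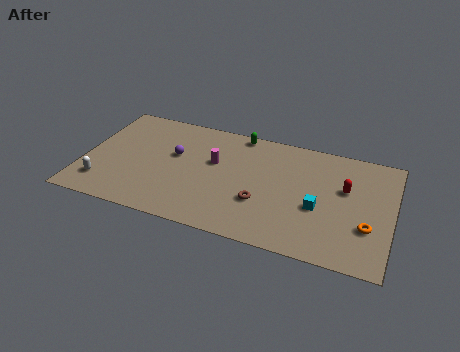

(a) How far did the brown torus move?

1.5

The brown torus was near (11.5, 4.1) before and (10.3, 3.2) after, so it travelled √(1.2² + 0.9²) ≈ 1.5 units.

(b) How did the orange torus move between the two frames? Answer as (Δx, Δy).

(0.2, -3.1)

The orange torus started near (16.1, 6.2) and ended near (16.3, 3.1).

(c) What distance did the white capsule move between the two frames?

1.0

The white capsule was near (1.2, 3.0) before and (1.3, 2.0) after, so it travelled √(0.1² + 1.0²) ≈ 1.0 units.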